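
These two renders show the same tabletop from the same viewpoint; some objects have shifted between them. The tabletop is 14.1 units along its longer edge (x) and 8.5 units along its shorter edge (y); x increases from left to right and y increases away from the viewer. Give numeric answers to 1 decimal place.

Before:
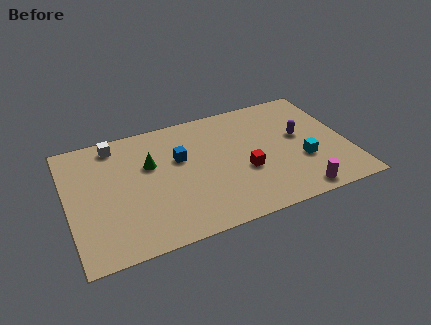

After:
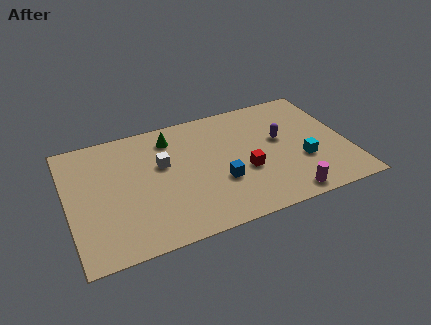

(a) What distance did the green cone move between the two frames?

1.9

The green cone was near (4.2, 5.4) before and (5.4, 6.9) after, so it travelled √(1.2² + 1.5²) ≈ 1.9 units.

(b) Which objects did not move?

the cyan cube and the red cube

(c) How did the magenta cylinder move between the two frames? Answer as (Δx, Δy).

(-0.6, 0.0)

The magenta cylinder started near (11.2, 0.9) and ended near (10.6, 0.9).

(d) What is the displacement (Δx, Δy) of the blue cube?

(1.8, -2.3)

The blue cube started near (5.7, 5.3) and ended near (7.5, 3.0).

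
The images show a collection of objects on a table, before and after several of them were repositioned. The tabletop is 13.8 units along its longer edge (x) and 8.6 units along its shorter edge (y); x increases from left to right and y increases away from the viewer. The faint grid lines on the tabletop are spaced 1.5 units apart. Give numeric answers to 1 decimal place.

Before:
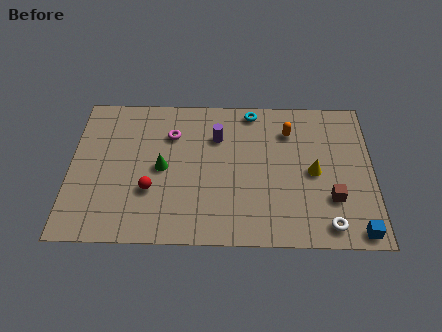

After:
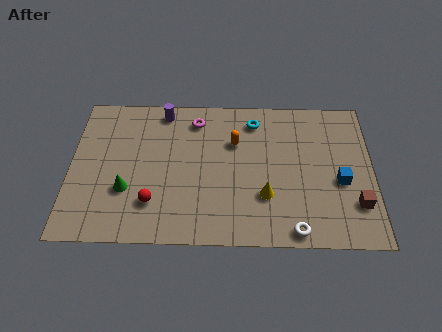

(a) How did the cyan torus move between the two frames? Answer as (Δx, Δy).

(0.1, -0.6)

The cyan torus started near (8.3, 7.7) and ended near (8.4, 7.1).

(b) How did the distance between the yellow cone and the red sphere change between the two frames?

-2.4

The distance was about 7.5 in the first image and 5.1 in the second, so they moved 2.4 units closer together.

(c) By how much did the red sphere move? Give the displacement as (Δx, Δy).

(0.1, -0.7)

From the two frames, the red sphere sits at roughly (3.7, 2.9) before and (3.8, 2.2) after.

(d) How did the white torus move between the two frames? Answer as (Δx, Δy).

(-1.5, -0.3)

The white torus started near (11.7, 1.1) and ended near (10.2, 0.8).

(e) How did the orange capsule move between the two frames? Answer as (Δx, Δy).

(-2.5, -0.7)

The orange capsule was at about (10.0, 6.5) and moved to about (7.5, 5.8).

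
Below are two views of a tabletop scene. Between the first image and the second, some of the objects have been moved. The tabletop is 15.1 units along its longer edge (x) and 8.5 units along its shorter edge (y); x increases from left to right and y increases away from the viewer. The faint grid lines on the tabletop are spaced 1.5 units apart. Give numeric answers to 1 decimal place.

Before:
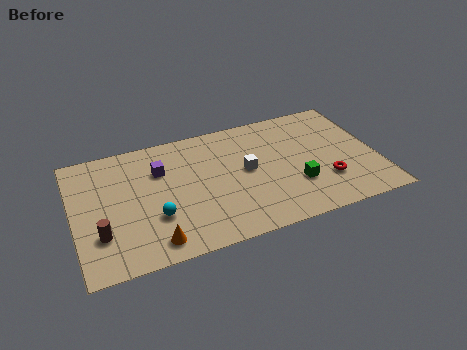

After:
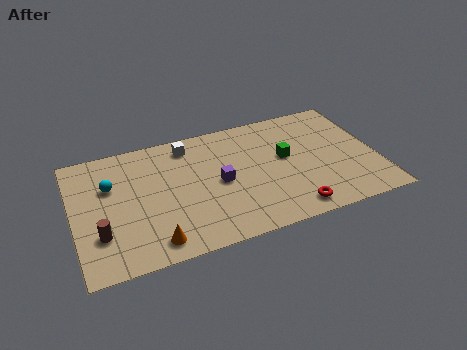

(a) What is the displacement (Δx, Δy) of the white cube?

(-2.7, 2.7)

From the two frames, the white cube sits at roughly (8.6, 4.5) before and (5.9, 7.2) after.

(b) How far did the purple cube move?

3.3

The purple cube moved from about (4.4, 5.9) to (7.2, 4.1), a distance of √(2.8² + 1.8²) ≈ 3.3.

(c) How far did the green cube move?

2.1

The green cube moved from about (10.9, 2.7) to (10.6, 4.8), a distance of √(0.3² + 2.1²) ≈ 2.1.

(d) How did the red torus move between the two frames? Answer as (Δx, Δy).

(-1.9, -1.4)

From the two frames, the red torus sits at roughly (12.4, 2.5) before and (10.5, 1.1) after.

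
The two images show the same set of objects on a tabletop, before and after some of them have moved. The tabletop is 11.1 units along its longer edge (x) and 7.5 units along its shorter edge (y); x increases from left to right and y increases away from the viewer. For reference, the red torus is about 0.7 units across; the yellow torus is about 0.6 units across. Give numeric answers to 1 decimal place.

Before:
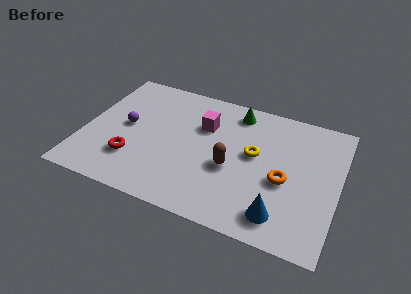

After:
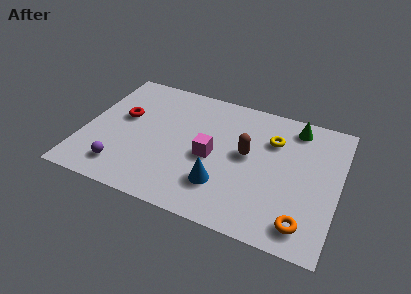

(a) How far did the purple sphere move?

2.5

The purple sphere moved from about (1.8, 3.9) to (1.9, 1.4), a distance of √(0.1² + 2.5²) ≈ 2.5.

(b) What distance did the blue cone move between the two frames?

2.7

The blue cone moved from about (8.8, 1.3) to (6.2, 2.0), a distance of √(2.6² + 0.7²) ≈ 2.7.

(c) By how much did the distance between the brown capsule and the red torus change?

+1.2

Before: roughly 4.3 units apart; after: 5.5. That's 1.2 units further apart.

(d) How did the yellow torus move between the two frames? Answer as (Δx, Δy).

(0.7, 1.1)

From the two frames, the yellow torus sits at roughly (7.4, 4.2) before and (8.1, 5.3) after.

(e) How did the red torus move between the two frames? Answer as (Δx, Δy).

(-0.7, 2.3)

From the two frames, the red torus sits at roughly (2.3, 2.1) before and (1.6, 4.4) after.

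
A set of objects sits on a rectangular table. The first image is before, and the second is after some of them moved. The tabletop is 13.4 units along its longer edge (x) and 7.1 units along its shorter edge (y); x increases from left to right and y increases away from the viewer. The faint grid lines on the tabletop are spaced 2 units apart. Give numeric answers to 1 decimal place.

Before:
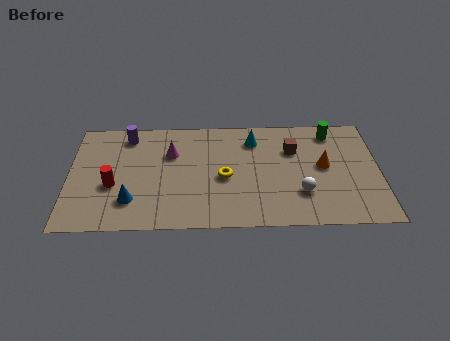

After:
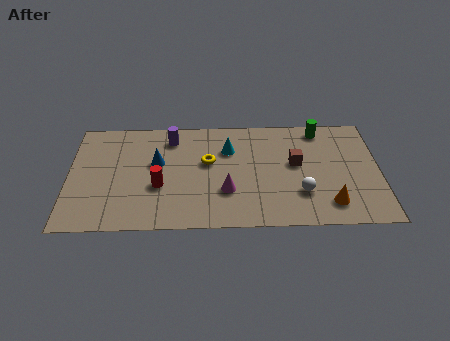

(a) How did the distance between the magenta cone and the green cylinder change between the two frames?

-1.4

Before: roughly 7.1 units apart; after: 5.7. That's 1.4 units closer together.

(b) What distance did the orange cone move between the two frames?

2.4

The orange cone was near (11.0, 3.8) before and (11.2, 1.4) after, so it travelled √(0.2² + 2.4²) ≈ 2.4 units.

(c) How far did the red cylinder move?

2.0

The red cylinder was near (1.9, 2.8) before and (3.9, 2.7) after, so it travelled √(2.0² + 0.1²) ≈ 2.0 units.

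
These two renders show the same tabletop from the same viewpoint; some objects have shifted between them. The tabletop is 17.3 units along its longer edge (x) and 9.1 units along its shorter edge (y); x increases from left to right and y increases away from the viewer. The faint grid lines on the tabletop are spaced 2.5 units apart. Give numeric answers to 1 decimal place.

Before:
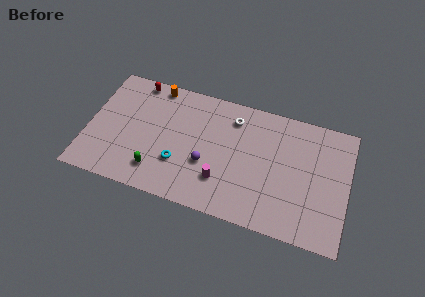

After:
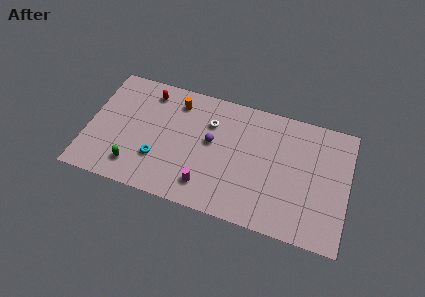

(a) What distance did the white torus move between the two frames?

1.7

From (9.5, 7.3) to (8.0, 6.5), the white torus covered √(1.5² + 0.8²) ≈ 1.7 units.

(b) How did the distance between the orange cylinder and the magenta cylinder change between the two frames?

-1.4

They were about 7.5 units apart before and 6.1 after — 1.4 units closer together.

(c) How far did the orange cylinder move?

1.7

From (4.2, 8.2) to (5.7, 7.4), the orange cylinder covered √(1.5² + 0.8²) ≈ 1.7 units.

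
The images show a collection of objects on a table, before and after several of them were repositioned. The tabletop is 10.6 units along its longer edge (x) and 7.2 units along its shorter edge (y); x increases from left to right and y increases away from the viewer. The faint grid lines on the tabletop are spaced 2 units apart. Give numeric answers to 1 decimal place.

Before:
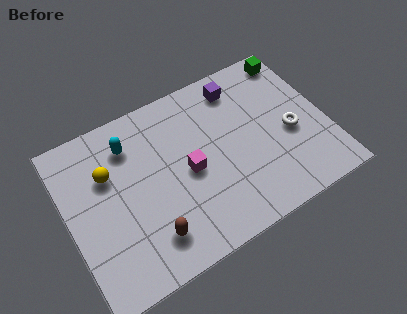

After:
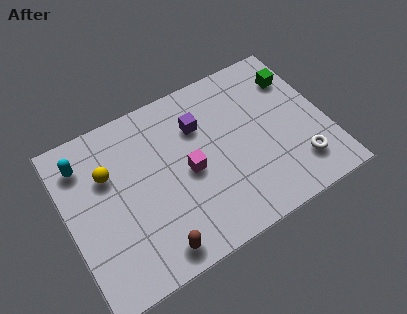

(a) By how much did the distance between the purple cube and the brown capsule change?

-1.4

The distance was about 6.3 in the first image and 4.9 in the second, so they moved 1.4 units closer together.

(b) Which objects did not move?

the magenta cube and the yellow sphere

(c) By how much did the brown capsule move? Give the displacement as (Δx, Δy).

(0.1, -0.6)

The brown capsule started near (3.0, 1.5) and ended near (3.1, 0.9).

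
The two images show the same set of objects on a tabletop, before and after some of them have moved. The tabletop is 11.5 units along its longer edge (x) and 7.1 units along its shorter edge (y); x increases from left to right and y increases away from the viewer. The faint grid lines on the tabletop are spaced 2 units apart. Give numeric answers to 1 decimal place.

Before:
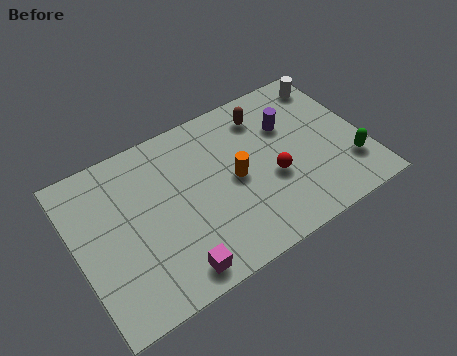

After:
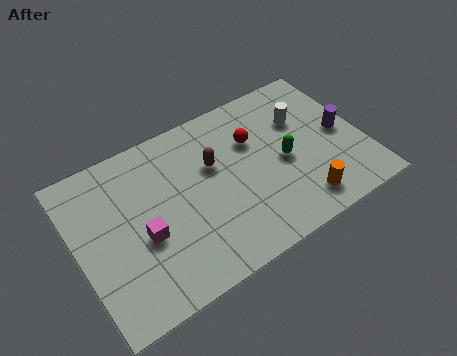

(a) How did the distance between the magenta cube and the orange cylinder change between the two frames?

+2.4

The distance was about 3.9 in the first image and 6.3 in the second, so they moved 2.4 units further apart.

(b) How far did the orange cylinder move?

3.3

The orange cylinder was near (6.3, 3.5) before and (8.6, 1.2) after, so it travelled √(2.3² + 2.3²) ≈ 3.3 units.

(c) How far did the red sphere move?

2.0

The red sphere was near (7.7, 2.8) before and (7.3, 4.8) after, so it travelled √(0.4² + 2.0²) ≈ 2.0 units.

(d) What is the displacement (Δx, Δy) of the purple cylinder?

(2.0, -1.3)

The purple cylinder started near (8.7, 4.8) and ended near (10.7, 3.5).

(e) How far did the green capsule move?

2.8

The green capsule was near (10.7, 1.9) before and (8.3, 3.3) after, so it travelled √(2.4² + 1.4²) ≈ 2.8 units.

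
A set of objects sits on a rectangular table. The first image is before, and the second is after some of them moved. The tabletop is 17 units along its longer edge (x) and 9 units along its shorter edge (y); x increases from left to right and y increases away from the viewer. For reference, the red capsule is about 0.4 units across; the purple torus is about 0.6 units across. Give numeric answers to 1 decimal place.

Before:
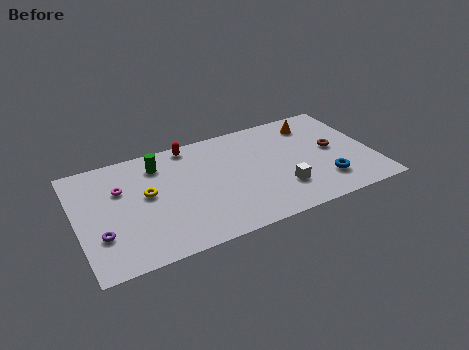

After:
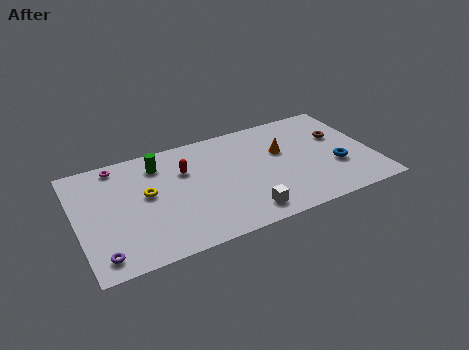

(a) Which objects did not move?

the yellow torus and the green cylinder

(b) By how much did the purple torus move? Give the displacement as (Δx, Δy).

(-0.1, -1.5)

The purple torus started near (1.2, 2.8) and ended near (1.1, 1.3).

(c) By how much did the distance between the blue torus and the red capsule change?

-0.3

Before: roughly 9.3 units apart; after: 9.0. That's 0.3 units closer together.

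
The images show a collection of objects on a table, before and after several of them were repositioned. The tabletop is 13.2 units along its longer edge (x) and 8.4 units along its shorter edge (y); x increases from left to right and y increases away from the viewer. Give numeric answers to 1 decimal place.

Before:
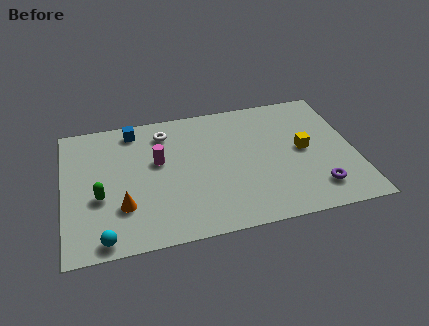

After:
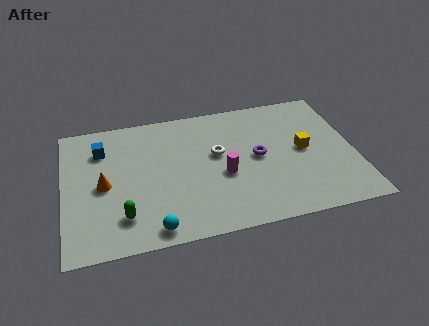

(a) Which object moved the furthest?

the purple torus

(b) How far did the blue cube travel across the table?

1.8

From (3.3, 7.3) to (1.8, 6.3), the blue cube covered √(1.5² + 1.0²) ≈ 1.8 units.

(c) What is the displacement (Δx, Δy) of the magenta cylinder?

(2.9, -1.5)

The magenta cylinder was at about (4.3, 5.0) and moved to about (7.2, 3.5).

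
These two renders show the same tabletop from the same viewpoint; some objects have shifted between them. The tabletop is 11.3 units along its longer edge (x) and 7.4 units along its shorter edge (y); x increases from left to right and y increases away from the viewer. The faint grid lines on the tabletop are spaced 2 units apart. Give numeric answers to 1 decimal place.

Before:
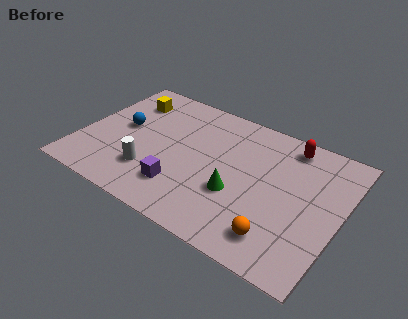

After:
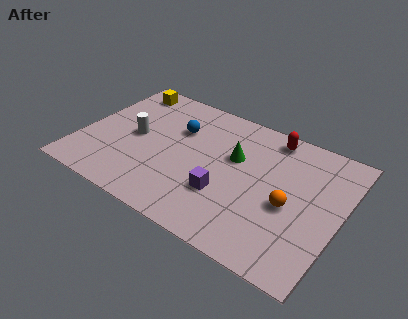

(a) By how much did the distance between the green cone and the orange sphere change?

+0.6

Before: roughly 2.4 units apart; after: 3.0. That's 0.6 units further apart.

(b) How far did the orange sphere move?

1.8

The orange sphere was near (9.0, 1.4) before and (9.2, 3.2) after, so it travelled √(0.2² + 1.8²) ≈ 1.8 units.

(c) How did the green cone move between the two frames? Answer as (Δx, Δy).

(-0.4, 1.9)

From the two frames, the green cone sits at roughly (7.0, 2.7) before and (6.6, 4.6) after.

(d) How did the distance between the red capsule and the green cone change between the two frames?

-1.8

The distance was about 4.1 in the first image and 2.3 in the second, so they moved 1.8 units closer together.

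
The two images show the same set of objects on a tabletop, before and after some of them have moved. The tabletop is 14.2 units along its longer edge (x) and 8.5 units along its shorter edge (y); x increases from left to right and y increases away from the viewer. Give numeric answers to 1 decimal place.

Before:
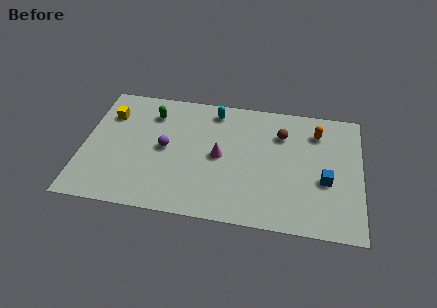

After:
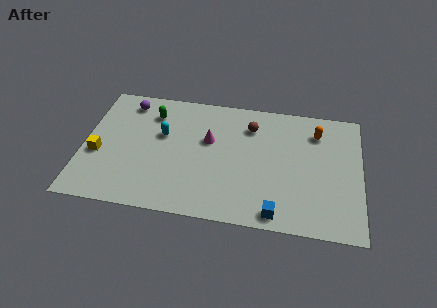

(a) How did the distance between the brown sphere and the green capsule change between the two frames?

-1.6

They were about 6.7 units apart before and 5.1 after — 1.6 units closer together.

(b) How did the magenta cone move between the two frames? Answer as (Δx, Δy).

(-0.6, 1.0)

From the two frames, the magenta cone sits at roughly (7.0, 4.2) before and (6.4, 5.2) after.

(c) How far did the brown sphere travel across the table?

1.6

The brown sphere was near (10.1, 6.2) before and (8.5, 6.5) after, so it travelled √(1.6² + 0.3²) ≈ 1.6 units.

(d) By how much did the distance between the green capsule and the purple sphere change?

-1.0

They were about 2.4 units apart before and 1.4 after — 1.0 units closer together.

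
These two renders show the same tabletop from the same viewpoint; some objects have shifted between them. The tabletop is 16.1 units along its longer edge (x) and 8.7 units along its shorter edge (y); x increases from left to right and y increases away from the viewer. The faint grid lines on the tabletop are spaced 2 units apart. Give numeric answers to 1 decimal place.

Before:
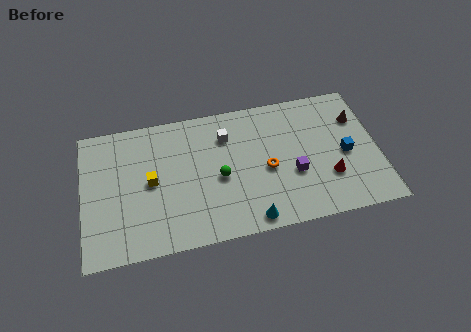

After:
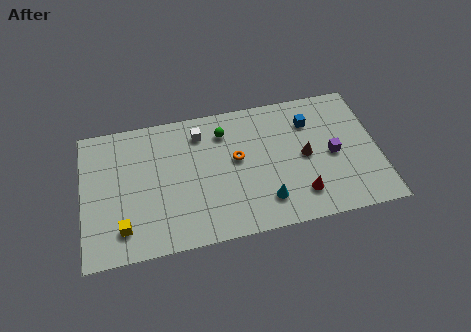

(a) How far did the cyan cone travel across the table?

1.3

From (8.9, 0.9) to (9.8, 1.9), the cyan cone covered √(0.9² + 1.0²) ≈ 1.3 units.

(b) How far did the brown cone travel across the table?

3.6

The brown cone moved from about (15.1, 6.2) to (12.1, 4.3), a distance of √(3.0² + 1.9²) ≈ 3.6.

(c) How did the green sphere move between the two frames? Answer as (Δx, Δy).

(0.4, 2.9)

The green sphere was at about (7.4, 3.9) and moved to about (7.8, 6.8).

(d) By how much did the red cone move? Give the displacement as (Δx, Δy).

(-1.6, -0.8)

The red cone was at about (13.3, 2.7) and moved to about (11.7, 1.9).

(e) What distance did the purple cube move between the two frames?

2.3

The purple cube was near (11.4, 3.3) before and (13.6, 4.1) after, so it travelled √(2.2² + 0.8²) ≈ 2.3 units.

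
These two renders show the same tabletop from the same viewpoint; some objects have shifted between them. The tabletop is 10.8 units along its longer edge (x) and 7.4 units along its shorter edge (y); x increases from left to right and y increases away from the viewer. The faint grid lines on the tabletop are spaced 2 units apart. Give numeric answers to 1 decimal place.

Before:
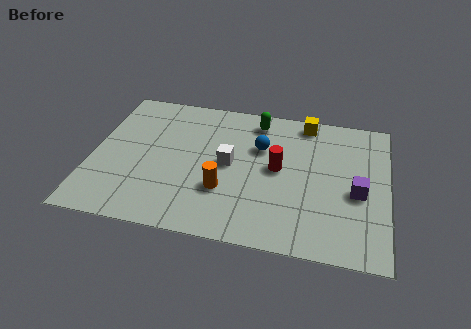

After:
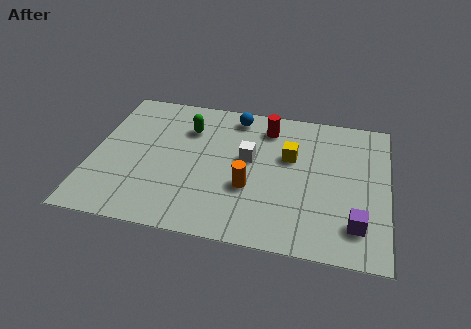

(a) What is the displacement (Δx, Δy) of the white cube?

(0.7, 0.4)

From the two frames, the white cube sits at roughly (5.0, 3.8) before and (5.7, 4.2) after.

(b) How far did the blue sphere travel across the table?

1.8

From (6.1, 4.9) to (5.1, 6.4), the blue sphere covered √(1.0² + 1.5²) ≈ 1.8 units.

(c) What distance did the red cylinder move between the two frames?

2.2

The red cylinder was near (6.8, 3.9) before and (6.3, 6.0) after, so it travelled √(0.5² + 2.1²) ≈ 2.2 units.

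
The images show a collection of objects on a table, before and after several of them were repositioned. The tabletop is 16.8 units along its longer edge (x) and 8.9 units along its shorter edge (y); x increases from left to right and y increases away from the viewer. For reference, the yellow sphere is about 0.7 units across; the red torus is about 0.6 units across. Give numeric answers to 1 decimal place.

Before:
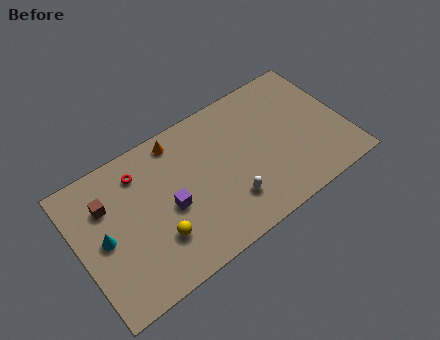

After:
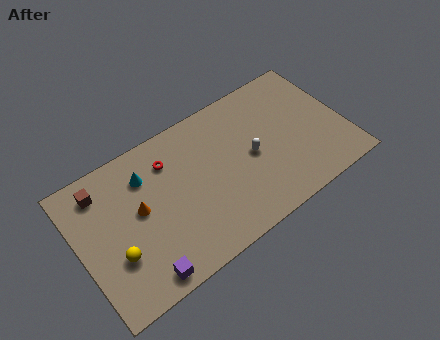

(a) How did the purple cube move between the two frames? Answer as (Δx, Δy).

(-2.3, -3.0)

The purple cube was at about (5.6, 4.0) and moved to about (3.3, 1.0).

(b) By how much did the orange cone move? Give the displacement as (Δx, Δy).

(-2.9, -2.9)

From the two frames, the orange cone sits at roughly (6.7, 7.8) before and (3.8, 4.9) after.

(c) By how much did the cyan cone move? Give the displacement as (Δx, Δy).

(3.0, 2.3)

The cyan cone started near (1.5, 4.4) and ended near (4.5, 6.7).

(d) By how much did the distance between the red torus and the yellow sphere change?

+1.0

Before: roughly 4.5 units apart; after: 5.5. That's 1.0 units further apart.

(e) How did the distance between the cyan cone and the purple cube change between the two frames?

+1.7

They were about 4.1 units apart before and 5.8 after — 1.7 units further apart.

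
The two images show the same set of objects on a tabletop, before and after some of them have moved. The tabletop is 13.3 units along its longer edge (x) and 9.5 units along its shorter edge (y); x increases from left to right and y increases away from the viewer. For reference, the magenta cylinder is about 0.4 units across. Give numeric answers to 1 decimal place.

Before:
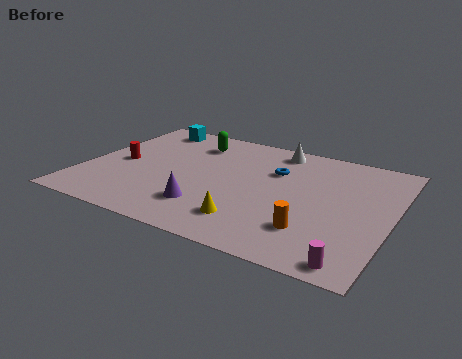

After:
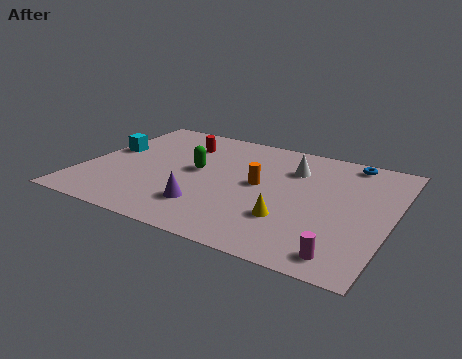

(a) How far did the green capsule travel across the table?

2.5

From (4.3, 7.5) to (4.8, 5.1), the green capsule covered √(0.5² + 2.4²) ≈ 2.5 units.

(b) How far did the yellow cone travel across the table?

1.8

The yellow cone was near (7.6, 2.0) before and (9.2, 2.8) after, so it travelled √(1.6² + 0.8²) ≈ 1.8 units.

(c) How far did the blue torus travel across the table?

3.7

The blue torus moved from about (8.1, 6.4) to (11.1, 8.5), a distance of √(3.0² + 2.1²) ≈ 3.7.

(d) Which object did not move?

the purple cone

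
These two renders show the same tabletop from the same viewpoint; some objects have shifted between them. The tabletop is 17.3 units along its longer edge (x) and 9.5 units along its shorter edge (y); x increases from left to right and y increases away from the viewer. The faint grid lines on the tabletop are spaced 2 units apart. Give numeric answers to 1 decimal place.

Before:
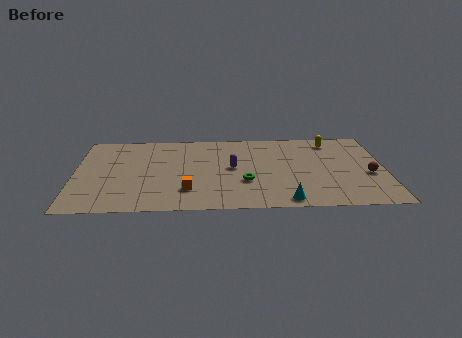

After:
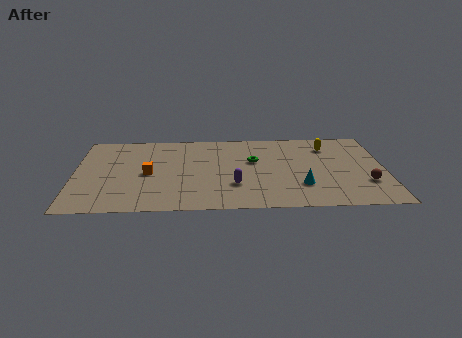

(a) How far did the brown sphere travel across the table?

1.0

The brown sphere moved from about (16.4, 3.9) to (16.2, 2.9), a distance of √(0.2² + 1.0²) ≈ 1.0.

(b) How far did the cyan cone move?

1.9

The cyan cone was near (11.7, 1.0) before and (12.6, 2.7) after, so it travelled √(0.9² + 1.7²) ≈ 1.9 units.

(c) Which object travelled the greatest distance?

the orange cube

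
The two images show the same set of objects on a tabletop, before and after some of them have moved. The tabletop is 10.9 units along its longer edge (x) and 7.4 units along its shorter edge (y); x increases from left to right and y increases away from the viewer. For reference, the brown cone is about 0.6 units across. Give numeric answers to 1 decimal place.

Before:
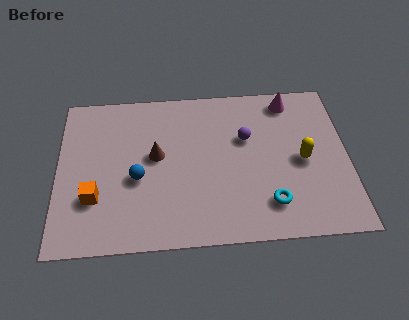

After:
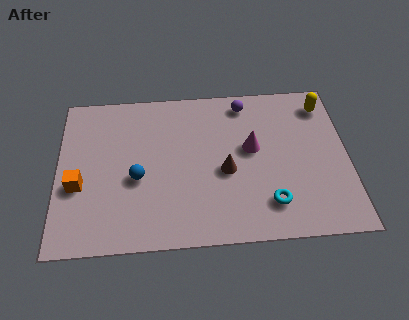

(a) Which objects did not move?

the cyan torus and the blue sphere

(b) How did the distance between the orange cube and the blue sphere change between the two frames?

+0.4

The distance was about 1.8 in the first image and 2.2 in the second, so they moved 0.4 units further apart.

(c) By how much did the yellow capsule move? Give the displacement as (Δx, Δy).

(0.9, 2.6)

The yellow capsule was at about (9.2, 3.5) and moved to about (10.1, 6.1).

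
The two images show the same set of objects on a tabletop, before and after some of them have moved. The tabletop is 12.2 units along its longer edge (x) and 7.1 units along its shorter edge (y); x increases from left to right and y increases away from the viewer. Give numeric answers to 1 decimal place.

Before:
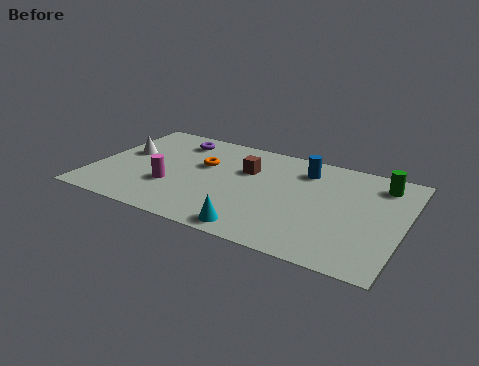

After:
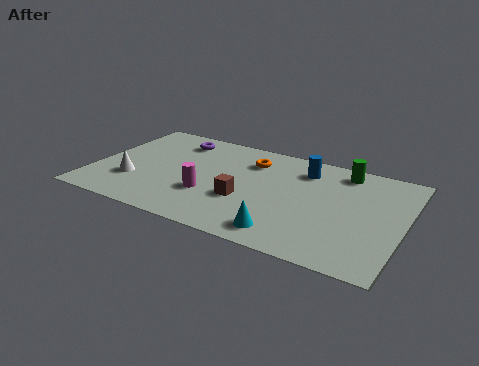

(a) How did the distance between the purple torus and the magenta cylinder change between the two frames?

+0.4

The distance was about 3.4 in the first image and 3.8 in the second, so they moved 0.4 units further apart.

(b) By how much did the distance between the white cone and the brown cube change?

-0.4

Before: roughly 4.8 units apart; after: 4.4. That's 0.4 units closer together.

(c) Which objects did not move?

the purple torus and the blue cylinder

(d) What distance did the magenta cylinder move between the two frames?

1.5

The magenta cylinder moved from about (3.2, 2.4) to (4.7, 2.4), a distance of √(1.5² + 0.0²) ≈ 1.5.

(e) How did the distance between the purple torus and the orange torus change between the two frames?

+1.2

Before: roughly 1.9 units apart; after: 3.1. That's 1.2 units further apart.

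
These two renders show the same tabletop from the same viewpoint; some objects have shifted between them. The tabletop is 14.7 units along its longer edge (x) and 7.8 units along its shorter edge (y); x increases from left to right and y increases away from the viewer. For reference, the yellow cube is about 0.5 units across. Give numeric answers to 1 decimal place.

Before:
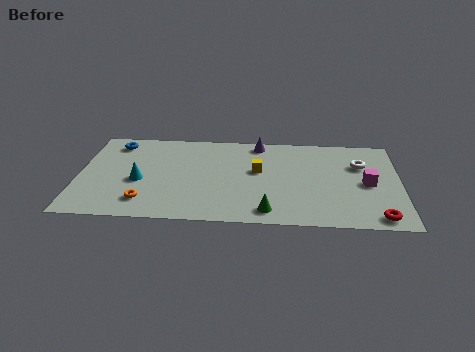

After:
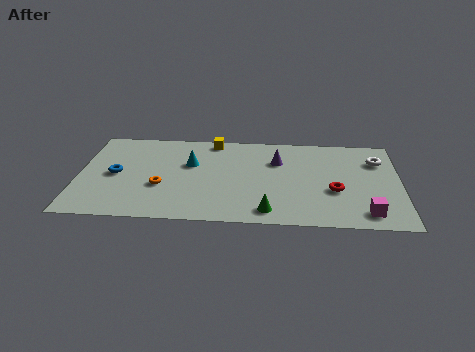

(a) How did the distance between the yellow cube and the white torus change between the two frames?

+2.9

The distance was about 4.8 in the first image and 7.7 in the second, so they moved 2.9 units further apart.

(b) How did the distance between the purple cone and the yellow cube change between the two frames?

+1.0

They were about 2.4 units apart before and 3.4 after — 1.0 units further apart.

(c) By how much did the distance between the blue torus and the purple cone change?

+1.0

Before: roughly 6.6 units apart; after: 7.6. That's 1.0 units further apart.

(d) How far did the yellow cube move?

3.3

The yellow cube was near (8.2, 4.5) before and (6.1, 7.0) after, so it travelled √(2.1² + 2.5²) ≈ 3.3 units.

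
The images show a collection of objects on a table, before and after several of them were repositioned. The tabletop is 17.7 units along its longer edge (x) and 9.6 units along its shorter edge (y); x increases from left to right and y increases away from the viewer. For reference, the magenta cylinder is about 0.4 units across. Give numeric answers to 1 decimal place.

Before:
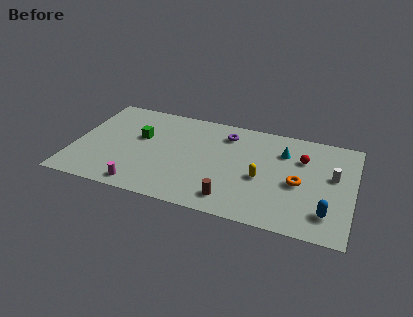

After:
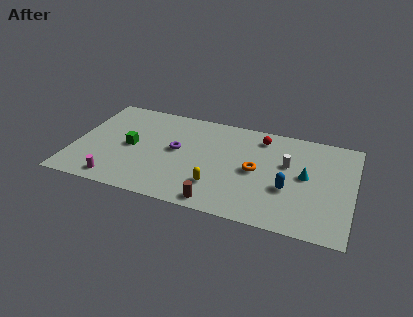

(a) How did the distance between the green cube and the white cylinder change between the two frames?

-2.3

They were about 12.3 units apart before and 10.0 after — 2.3 units closer together.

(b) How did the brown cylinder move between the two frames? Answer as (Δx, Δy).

(-0.8, -0.6)

The brown cylinder started near (10.3, 1.6) and ended near (9.5, 1.0).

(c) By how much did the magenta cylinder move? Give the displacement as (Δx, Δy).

(-1.6, 0.1)

The magenta cylinder was at about (4.6, 1.1) and moved to about (3.0, 1.2).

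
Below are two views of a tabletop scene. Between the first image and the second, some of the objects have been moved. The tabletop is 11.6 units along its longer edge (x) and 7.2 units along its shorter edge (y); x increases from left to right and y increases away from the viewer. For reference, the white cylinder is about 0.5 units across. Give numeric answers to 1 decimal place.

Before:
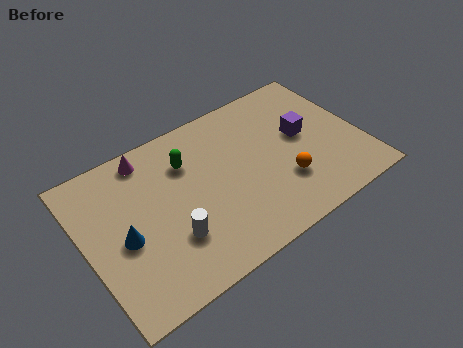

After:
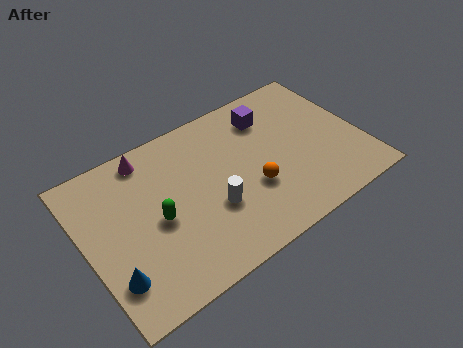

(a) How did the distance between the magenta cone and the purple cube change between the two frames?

-1.6

Before: roughly 6.7 units apart; after: 5.1. That's 1.6 units closer together.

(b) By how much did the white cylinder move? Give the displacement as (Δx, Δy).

(1.8, 0.4)

The white cylinder started near (3.3, 2.2) and ended near (5.1, 2.6).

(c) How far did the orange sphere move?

1.4

From (8.1, 2.2) to (6.8, 2.6), the orange sphere covered √(1.3² + 0.4²) ≈ 1.4 units.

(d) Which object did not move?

the magenta cone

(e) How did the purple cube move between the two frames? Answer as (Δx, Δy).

(-1.2, 1.6)

From the two frames, the purple cube sits at roughly (9.3, 4.0) before and (8.1, 5.6) after.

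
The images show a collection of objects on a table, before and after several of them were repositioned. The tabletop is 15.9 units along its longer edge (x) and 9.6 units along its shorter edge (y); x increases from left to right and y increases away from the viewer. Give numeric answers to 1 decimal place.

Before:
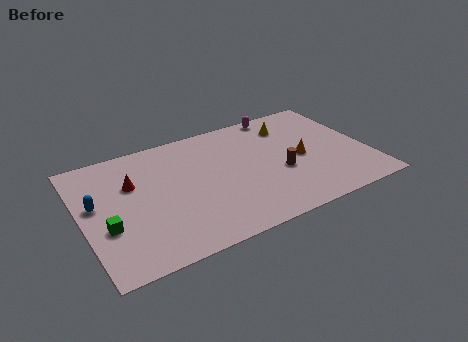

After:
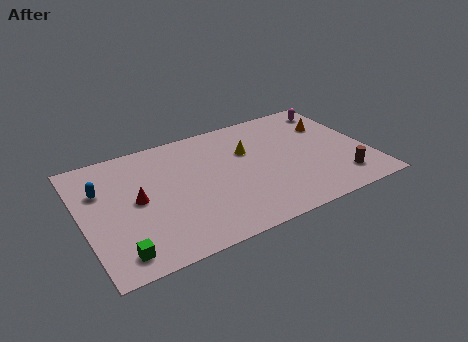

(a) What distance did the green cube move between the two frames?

2.1

The green cube was near (1.2, 3.5) before and (1.6, 1.4) after, so it travelled √(0.4² + 2.1²) ≈ 2.1 units.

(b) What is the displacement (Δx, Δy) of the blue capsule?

(0.4, 1.0)

From the two frames, the blue capsule sits at roughly (0.8, 5.5) before and (1.2, 6.5) after.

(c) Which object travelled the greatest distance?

the brown cylinder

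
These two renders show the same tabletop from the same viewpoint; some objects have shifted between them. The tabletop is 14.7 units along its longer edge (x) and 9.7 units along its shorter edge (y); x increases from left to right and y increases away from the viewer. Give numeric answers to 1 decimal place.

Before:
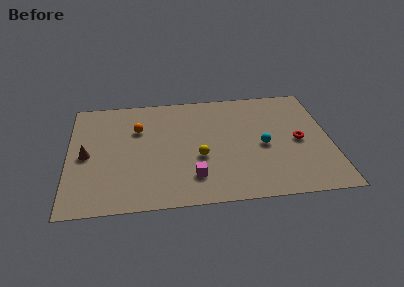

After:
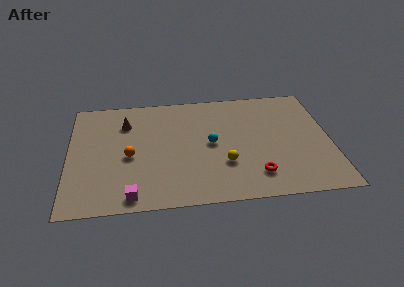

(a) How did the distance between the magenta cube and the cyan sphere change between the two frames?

+1.4

Before: roughly 4.6 units apart; after: 6.0. That's 1.4 units further apart.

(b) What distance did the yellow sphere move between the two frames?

1.6

The yellow sphere was near (7.3, 3.8) before and (8.7, 3.1) after, so it travelled √(1.4² + 0.7²) ≈ 1.6 units.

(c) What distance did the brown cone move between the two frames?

3.4

From (1.0, 4.6) to (3.2, 7.2), the brown cone covered √(2.2² + 2.6²) ≈ 3.4 units.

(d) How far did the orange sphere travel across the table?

2.4

From (3.9, 6.6) to (3.4, 4.3), the orange sphere covered √(0.5² + 2.3²) ≈ 2.4 units.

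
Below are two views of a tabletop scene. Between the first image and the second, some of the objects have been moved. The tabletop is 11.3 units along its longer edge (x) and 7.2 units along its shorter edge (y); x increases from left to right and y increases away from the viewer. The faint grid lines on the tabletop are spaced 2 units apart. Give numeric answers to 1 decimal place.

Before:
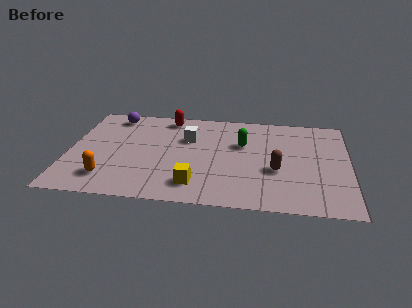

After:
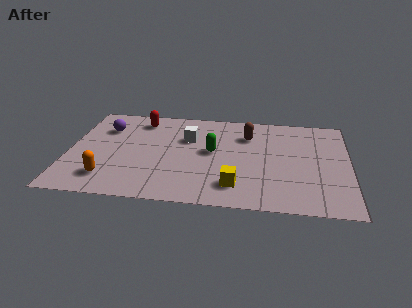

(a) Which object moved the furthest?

the brown capsule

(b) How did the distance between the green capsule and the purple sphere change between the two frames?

-0.9

They were about 5.5 units apart before and 4.6 after — 0.9 units closer together.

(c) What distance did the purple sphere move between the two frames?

1.0

From (1.7, 6.2) to (1.4, 5.2), the purple sphere covered √(0.3² + 1.0²) ≈ 1.0 units.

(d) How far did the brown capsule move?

2.8

The brown capsule moved from about (8.4, 2.8) to (7.2, 5.3), a distance of √(1.2² + 2.5²) ≈ 2.8.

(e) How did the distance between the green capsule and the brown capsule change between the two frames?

-0.3

The distance was about 2.3 in the first image and 2.0 in the second, so they moved 0.3 units closer together.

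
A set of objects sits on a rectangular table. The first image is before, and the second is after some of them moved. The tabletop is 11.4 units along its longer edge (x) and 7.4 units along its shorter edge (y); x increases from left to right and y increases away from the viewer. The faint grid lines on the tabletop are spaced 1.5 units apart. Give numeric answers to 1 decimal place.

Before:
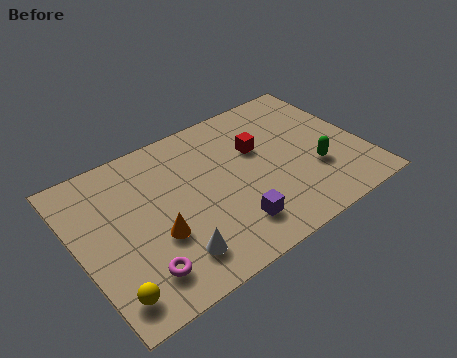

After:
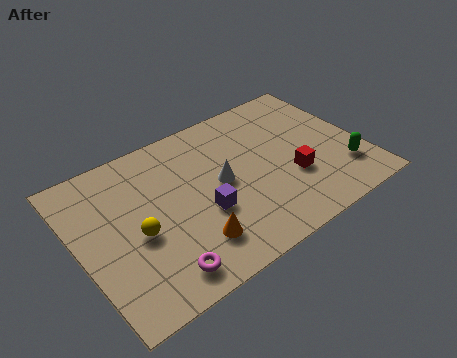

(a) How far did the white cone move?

3.3

The white cone was near (3.3, 1.5) before and (5.7, 3.8) after, so it travelled √(2.4² + 2.3²) ≈ 3.3 units.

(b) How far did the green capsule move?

1.3

The green capsule was near (9.3, 2.5) before and (10.4, 1.9) after, so it travelled √(1.1² + 0.6²) ≈ 1.3 units.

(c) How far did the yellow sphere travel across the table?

2.4

The yellow sphere was near (0.8, 1.2) before and (2.2, 3.2) after, so it travelled √(1.4² + 2.0²) ≈ 2.4 units.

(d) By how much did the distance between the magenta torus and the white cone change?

+2.7

The distance was about 1.3 in the first image and 4.0 in the second, so they moved 2.7 units further apart.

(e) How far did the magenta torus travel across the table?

0.8

The magenta torus moved from about (2.0, 1.5) to (2.7, 1.1), a distance of √(0.7² + 0.4²) ≈ 0.8.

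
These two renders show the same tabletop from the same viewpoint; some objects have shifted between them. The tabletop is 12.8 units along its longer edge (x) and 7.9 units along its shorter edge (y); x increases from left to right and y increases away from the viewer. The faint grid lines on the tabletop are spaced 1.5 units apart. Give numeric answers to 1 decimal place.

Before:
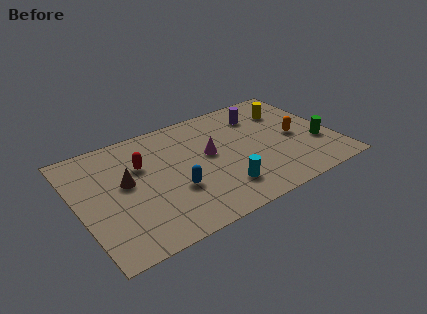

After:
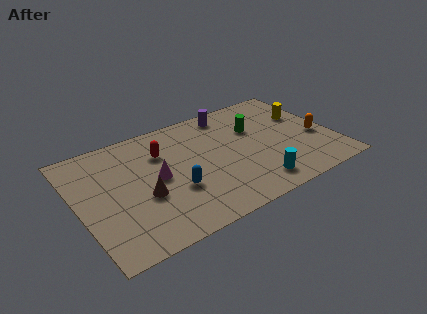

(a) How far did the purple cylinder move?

1.6

The purple cylinder moved from about (9.5, 6.1) to (8.1, 6.9), a distance of √(1.4² + 0.8²) ≈ 1.6.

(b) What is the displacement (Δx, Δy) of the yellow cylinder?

(0.8, -0.7)

The yellow cylinder started near (10.9, 5.8) and ended near (11.7, 5.1).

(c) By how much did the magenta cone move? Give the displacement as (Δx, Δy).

(-2.7, -0.4)

The magenta cone was at about (6.6, 4.4) and moved to about (3.9, 4.0).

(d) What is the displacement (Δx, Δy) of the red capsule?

(1.1, 0.4)

The red capsule started near (3.3, 5.2) and ended near (4.4, 5.6).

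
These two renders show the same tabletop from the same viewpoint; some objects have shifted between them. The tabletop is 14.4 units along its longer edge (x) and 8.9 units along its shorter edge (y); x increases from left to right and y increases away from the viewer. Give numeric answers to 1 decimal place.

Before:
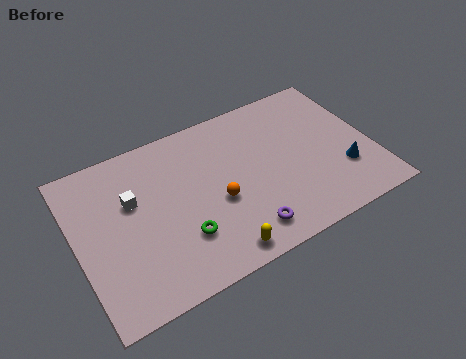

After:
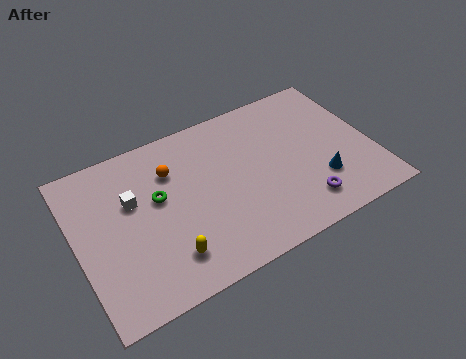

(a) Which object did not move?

the white cube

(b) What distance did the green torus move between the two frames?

2.7

The green torus moved from about (4.8, 2.6) to (4.0, 5.2), a distance of √(0.8² + 2.6²) ≈ 2.7.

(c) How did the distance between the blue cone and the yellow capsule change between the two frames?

+0.9

They were about 6.7 units apart before and 7.6 after — 0.9 units further apart.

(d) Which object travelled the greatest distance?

the orange sphere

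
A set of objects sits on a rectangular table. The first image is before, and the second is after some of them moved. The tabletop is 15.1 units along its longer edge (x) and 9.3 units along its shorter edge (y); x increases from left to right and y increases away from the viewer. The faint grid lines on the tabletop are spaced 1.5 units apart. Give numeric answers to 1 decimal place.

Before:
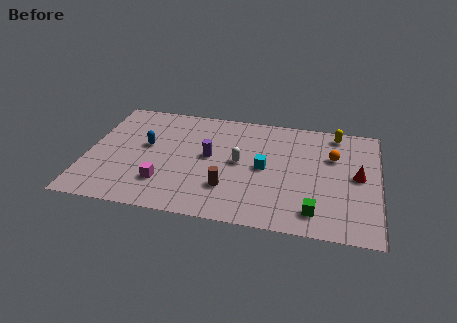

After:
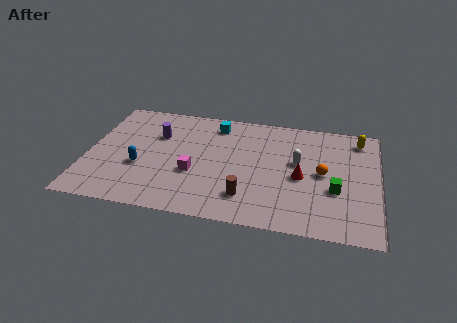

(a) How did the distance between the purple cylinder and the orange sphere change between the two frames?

+2.3

The distance was about 6.5 in the first image and 8.8 in the second, so they moved 2.3 units further apart.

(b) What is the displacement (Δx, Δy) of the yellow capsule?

(1.2, -0.3)

The yellow capsule was at about (12.8, 8.2) and moved to about (14.0, 7.9).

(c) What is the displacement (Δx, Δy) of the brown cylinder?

(1.0, -0.5)

From the two frames, the brown cylinder sits at roughly (7.4, 2.6) before and (8.4, 2.1) after.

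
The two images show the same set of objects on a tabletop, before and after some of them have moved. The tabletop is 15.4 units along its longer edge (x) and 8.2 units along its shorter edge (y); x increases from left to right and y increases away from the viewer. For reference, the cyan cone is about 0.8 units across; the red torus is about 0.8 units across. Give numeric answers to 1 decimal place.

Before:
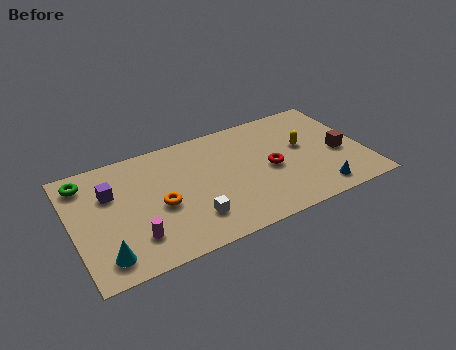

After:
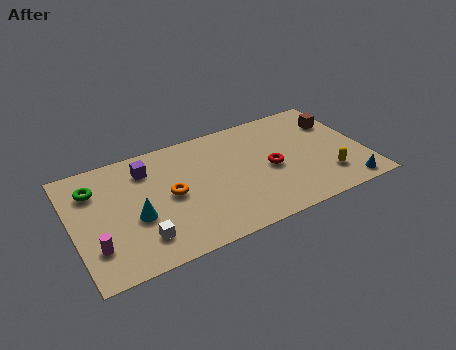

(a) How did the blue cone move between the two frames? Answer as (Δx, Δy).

(1.5, -0.3)

From the two frames, the blue cone sits at roughly (12.6, 1.2) before and (14.1, 0.9) after.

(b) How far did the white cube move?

2.7

From (6.0, 2.0) to (3.3, 1.8), the white cube covered √(2.7² + 0.2²) ≈ 2.7 units.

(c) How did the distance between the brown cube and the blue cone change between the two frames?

+2.3

The distance was about 2.7 in the first image and 5.0 in the second, so they moved 2.3 units further apart.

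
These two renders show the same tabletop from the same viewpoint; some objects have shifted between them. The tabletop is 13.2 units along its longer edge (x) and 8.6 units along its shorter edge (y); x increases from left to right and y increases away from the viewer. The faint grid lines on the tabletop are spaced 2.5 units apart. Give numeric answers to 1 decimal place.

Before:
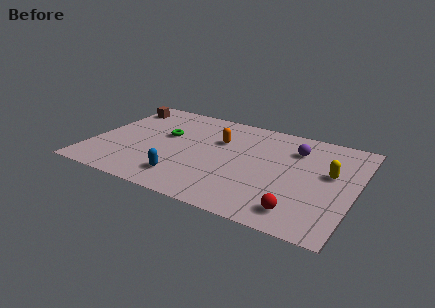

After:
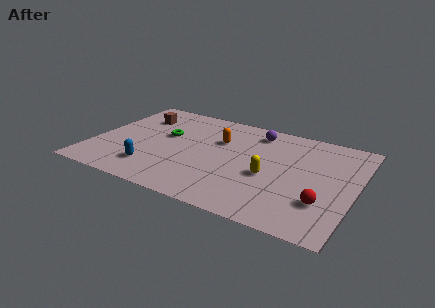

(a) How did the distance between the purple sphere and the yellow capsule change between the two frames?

+1.4

Before: roughly 2.4 units apart; after: 3.8. That's 1.4 units further apart.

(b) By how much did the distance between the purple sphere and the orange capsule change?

-1.6

They were about 3.9 units apart before and 2.3 after — 1.6 units closer together.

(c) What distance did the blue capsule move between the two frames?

1.7

The blue capsule was near (5.0, 1.7) before and (3.3, 1.9) after, so it travelled √(1.7² + 0.2²) ≈ 1.7 units.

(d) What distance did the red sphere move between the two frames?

1.5

The red sphere was near (10.8, 1.4) before and (11.8, 2.5) after, so it travelled √(1.0² + 1.1²) ≈ 1.5 units.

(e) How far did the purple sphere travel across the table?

2.2

The purple sphere was near (10.0, 6.4) before and (7.9, 7.2) after, so it travelled √(2.1² + 0.8²) ≈ 2.2 units.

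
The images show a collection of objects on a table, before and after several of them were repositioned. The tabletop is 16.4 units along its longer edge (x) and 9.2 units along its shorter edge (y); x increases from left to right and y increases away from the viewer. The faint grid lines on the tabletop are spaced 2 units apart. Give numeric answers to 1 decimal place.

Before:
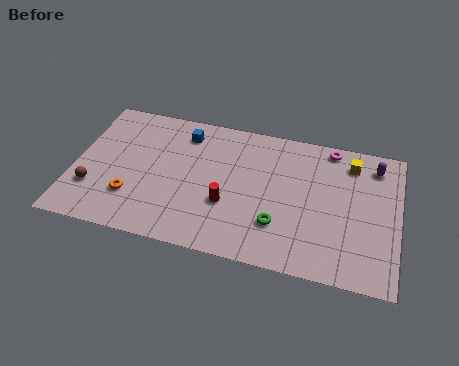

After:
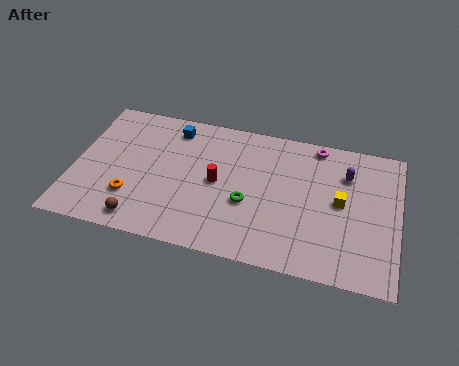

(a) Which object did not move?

the orange torus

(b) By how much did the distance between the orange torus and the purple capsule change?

-1.6

They were about 13.0 units apart before and 11.4 after — 1.6 units closer together.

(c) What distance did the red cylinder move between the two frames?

1.4

The red cylinder was near (7.9, 3.3) before and (7.3, 4.6) after, so it travelled √(0.6² + 1.3²) ≈ 1.4 units.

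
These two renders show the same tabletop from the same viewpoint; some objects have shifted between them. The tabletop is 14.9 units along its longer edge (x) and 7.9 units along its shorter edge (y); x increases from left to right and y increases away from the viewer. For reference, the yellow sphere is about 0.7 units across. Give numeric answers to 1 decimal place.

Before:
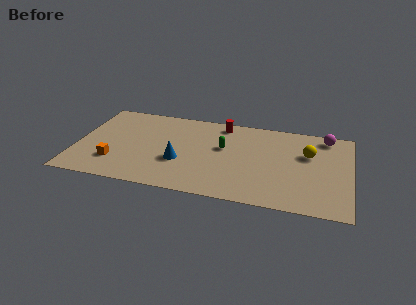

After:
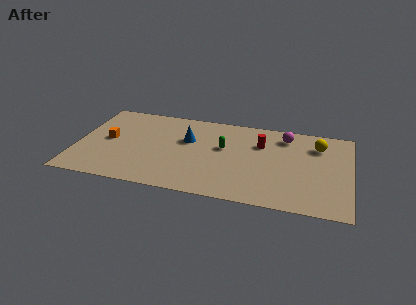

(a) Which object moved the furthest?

the red cylinder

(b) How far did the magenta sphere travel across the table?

2.2

The magenta sphere was near (13.5, 6.9) before and (11.3, 6.5) after, so it travelled √(2.2² + 0.4²) ≈ 2.2 units.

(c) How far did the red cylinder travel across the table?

2.6

From (7.8, 6.9) to (10.0, 5.5), the red cylinder covered √(2.2² + 1.4²) ≈ 2.6 units.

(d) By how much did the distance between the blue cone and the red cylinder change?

-0.5

Before: roughly 4.5 units apart; after: 4.0. That's 0.5 units closer together.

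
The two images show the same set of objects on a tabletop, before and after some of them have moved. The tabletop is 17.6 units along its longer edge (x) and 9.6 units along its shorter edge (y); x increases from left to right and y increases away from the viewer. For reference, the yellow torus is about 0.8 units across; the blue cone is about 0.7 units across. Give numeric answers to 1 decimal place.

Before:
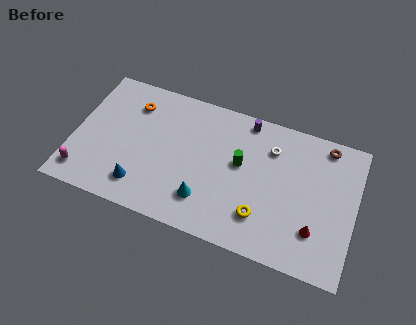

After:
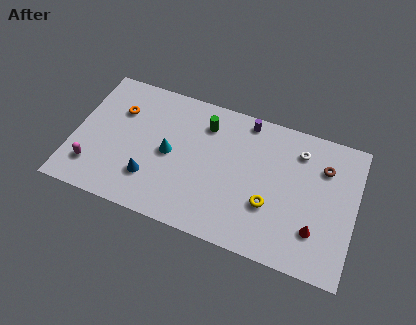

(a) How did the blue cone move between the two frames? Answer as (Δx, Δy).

(0.5, 0.7)

From the two frames, the blue cone sits at roughly (4.5, 1.9) before and (5.0, 2.6) after.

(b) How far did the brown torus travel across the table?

1.5

From (15.5, 8.5) to (15.5, 7.0), the brown torus covered √(0.0² + 1.5²) ≈ 1.5 units.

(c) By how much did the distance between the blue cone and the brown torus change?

-1.4

They were about 12.8 units apart before and 11.4 after — 1.4 units closer together.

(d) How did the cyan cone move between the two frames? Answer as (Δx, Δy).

(-2.5, 2.4)

The cyan cone was at about (8.5, 2.3) and moved to about (6.0, 4.7).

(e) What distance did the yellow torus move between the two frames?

1.0

From (12.0, 2.4) to (12.4, 3.3), the yellow torus covered √(0.4² + 0.9²) ≈ 1.0 units.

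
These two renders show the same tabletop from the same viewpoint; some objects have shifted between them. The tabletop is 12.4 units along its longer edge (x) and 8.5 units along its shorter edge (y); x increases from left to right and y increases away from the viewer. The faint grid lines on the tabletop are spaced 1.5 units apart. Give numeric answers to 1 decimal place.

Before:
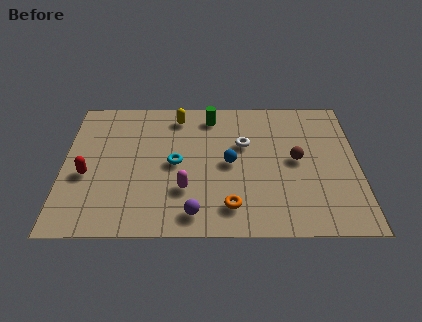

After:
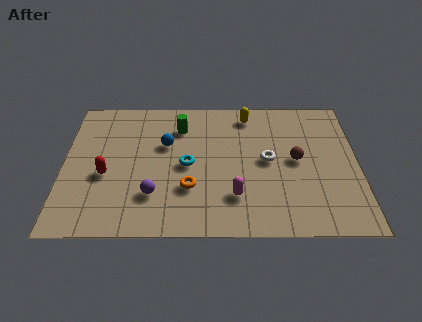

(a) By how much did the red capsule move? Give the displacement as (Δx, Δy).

(0.8, 0.0)

The red capsule was at about (1.0, 3.5) and moved to about (1.8, 3.5).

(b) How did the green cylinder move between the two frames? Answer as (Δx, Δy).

(-1.3, -0.7)

From the two frames, the green cylinder sits at roughly (6.2, 7.2) before and (4.9, 6.5) after.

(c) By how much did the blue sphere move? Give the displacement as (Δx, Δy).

(-2.7, 1.2)

The blue sphere started near (7.0, 4.2) and ended near (4.3, 5.4).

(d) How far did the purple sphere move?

2.0

From (5.5, 1.2) to (3.8, 2.3), the purple sphere covered √(1.7² + 1.1²) ≈ 2.0 units.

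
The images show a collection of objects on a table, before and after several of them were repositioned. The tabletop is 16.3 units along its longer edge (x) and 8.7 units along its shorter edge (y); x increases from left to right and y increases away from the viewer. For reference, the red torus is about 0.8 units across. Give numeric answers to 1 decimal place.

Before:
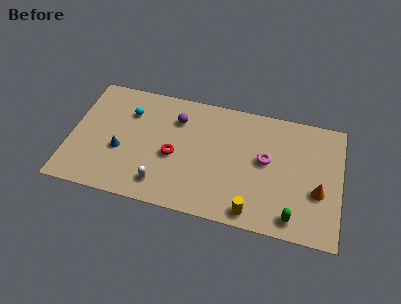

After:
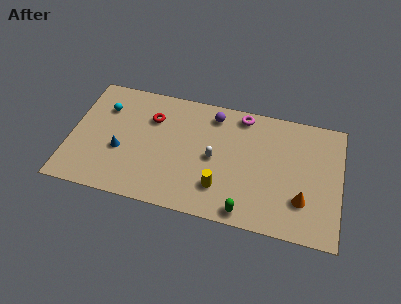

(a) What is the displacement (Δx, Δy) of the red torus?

(-1.5, 2.4)

From the two frames, the red torus sits at roughly (6.3, 3.8) before and (4.8, 6.2) after.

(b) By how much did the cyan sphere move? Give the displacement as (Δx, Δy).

(-1.5, 0.0)

The cyan sphere started near (3.4, 6.3) and ended near (1.9, 6.3).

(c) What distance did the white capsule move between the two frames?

4.0

From (5.7, 1.6) to (8.7, 4.2), the white capsule covered √(3.0² + 2.6²) ≈ 4.0 units.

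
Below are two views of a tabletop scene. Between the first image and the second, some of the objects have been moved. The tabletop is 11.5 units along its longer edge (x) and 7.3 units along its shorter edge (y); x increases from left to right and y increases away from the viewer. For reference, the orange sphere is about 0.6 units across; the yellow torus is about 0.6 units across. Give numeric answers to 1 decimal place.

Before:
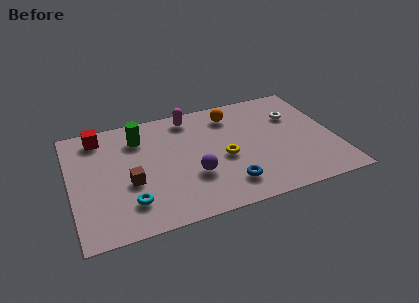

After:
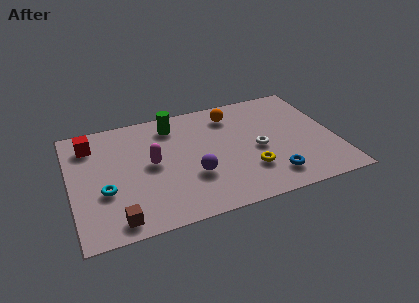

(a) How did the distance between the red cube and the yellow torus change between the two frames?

+1.6

They were about 6.0 units apart before and 7.6 after — 1.6 units further apart.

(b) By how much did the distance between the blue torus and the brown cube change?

+2.4

Before: roughly 4.3 units apart; after: 6.7. That's 2.4 units further apart.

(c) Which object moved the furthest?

the magenta capsule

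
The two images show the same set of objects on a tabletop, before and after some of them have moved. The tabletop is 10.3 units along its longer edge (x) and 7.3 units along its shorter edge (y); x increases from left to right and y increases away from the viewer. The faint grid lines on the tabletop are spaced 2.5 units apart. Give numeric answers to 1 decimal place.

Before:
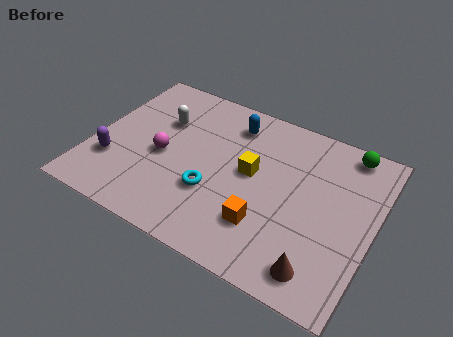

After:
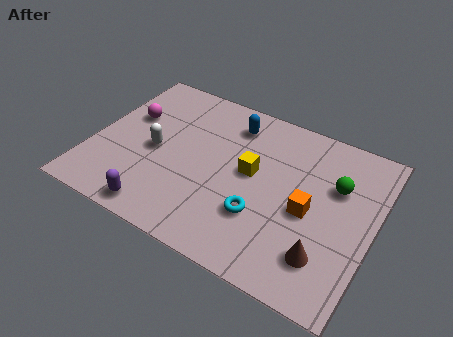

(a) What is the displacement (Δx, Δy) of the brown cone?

(0.1, 0.6)

The brown cone started near (8.7, 1.1) and ended near (8.8, 1.7).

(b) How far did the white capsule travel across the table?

1.5

From (2.3, 4.9) to (2.3, 3.4), the white capsule covered √(0.0² + 1.5²) ≈ 1.5 units.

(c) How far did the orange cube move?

1.9

The orange cube moved from about (6.6, 2.0) to (8.0, 3.3), a distance of √(1.4² + 1.3²) ≈ 1.9.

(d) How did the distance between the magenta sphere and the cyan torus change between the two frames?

+3.6

The distance was about 2.2 in the first image and 5.8 in the second, so they moved 3.6 units further apart.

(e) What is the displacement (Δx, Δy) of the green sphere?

(-0.2, -1.7)

From the two frames, the green sphere sits at roughly (9.0, 6.5) before and (8.8, 4.8) after.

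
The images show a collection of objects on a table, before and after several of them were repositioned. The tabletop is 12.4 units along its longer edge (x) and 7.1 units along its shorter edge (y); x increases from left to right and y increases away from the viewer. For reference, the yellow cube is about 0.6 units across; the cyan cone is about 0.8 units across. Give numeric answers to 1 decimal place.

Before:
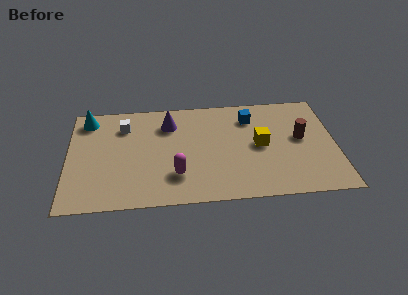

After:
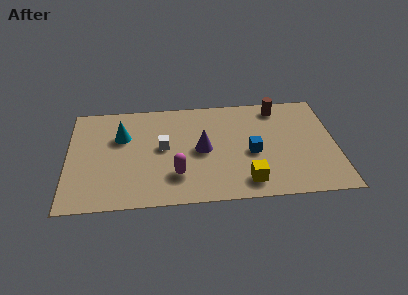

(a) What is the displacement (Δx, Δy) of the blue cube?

(0.0, -2.4)

The blue cube was at about (8.5, 5.5) and moved to about (8.5, 3.1).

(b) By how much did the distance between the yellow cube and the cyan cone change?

-1.7

They were about 8.4 units apart before and 6.7 after — 1.7 units closer together.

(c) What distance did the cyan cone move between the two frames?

2.1

The cyan cone was near (0.9, 6.0) before and (2.5, 4.7) after, so it travelled √(1.6² + 1.3²) ≈ 2.1 units.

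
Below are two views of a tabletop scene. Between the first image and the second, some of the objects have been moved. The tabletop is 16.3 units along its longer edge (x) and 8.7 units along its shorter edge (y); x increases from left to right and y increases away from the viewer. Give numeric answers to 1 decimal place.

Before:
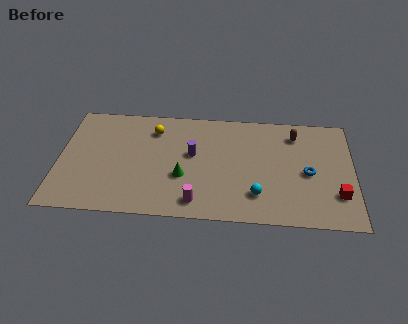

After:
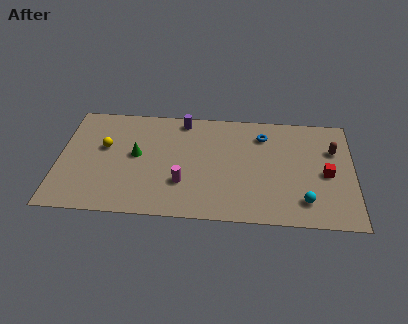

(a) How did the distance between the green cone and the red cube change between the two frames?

+2.0

They were about 8.5 units apart before and 10.5 after — 2.0 units further apart.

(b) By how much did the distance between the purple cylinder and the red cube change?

+0.4

They were about 8.4 units apart before and 8.8 after — 0.4 units further apart.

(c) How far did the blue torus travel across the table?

3.8

The blue torus was near (13.8, 4.0) before and (11.3, 6.8) after, so it travelled √(2.5² + 2.8²) ≈ 3.8 units.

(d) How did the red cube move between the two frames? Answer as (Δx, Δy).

(-0.6, 1.6)

The red cube was at about (15.4, 2.4) and moved to about (14.8, 4.0).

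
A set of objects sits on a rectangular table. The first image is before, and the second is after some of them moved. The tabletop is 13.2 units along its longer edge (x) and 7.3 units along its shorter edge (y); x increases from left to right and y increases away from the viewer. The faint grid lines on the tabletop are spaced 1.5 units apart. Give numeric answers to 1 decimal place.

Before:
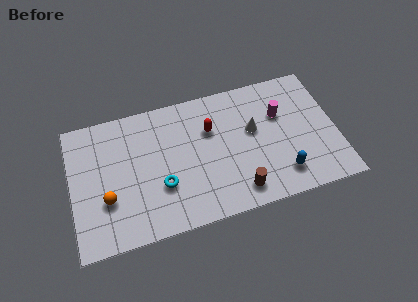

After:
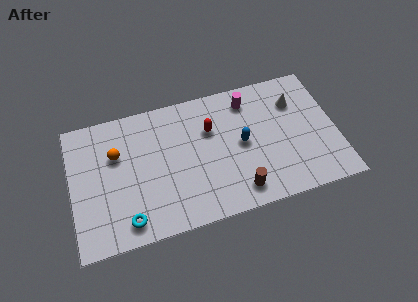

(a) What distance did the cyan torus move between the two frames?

2.3

The cyan torus was near (4.4, 2.5) before and (2.6, 1.1) after, so it travelled √(1.8² + 1.4²) ≈ 2.3 units.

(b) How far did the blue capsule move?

2.8

The blue capsule was near (10.3, 1.5) before and (8.5, 3.7) after, so it travelled √(1.8² + 2.2²) ≈ 2.8 units.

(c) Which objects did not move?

the red capsule and the brown cylinder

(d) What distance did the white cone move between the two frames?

2.4

The white cone moved from about (9.1, 4.3) to (11.3, 5.3), a distance of √(2.2² + 1.0²) ≈ 2.4.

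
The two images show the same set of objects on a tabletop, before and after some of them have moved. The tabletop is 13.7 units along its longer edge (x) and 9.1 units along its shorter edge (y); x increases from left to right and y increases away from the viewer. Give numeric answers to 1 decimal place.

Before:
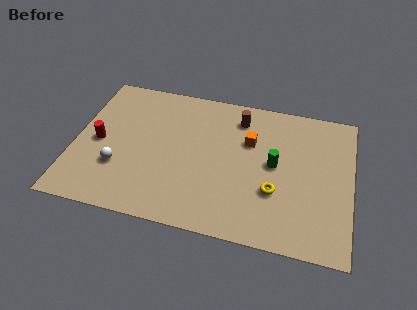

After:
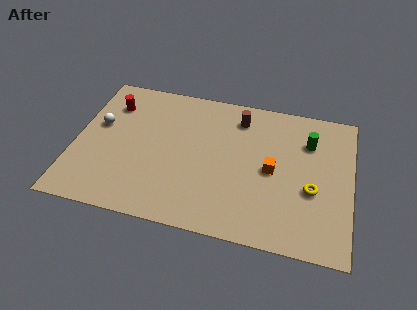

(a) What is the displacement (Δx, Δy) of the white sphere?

(-1.2, 2.5)

The white sphere started near (2.3, 2.9) and ended near (1.1, 5.4).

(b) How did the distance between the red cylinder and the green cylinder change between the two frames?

+1.2

They were about 8.7 units apart before and 9.9 after — 1.2 units further apart.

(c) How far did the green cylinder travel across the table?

2.4

From (9.9, 4.8) to (11.5, 6.6), the green cylinder covered √(1.6² + 1.8²) ≈ 2.4 units.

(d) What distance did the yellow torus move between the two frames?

1.9

The yellow torus moved from about (10.0, 3.1) to (11.8, 3.6), a distance of √(1.8² + 0.5²) ≈ 1.9.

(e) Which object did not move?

the brown cylinder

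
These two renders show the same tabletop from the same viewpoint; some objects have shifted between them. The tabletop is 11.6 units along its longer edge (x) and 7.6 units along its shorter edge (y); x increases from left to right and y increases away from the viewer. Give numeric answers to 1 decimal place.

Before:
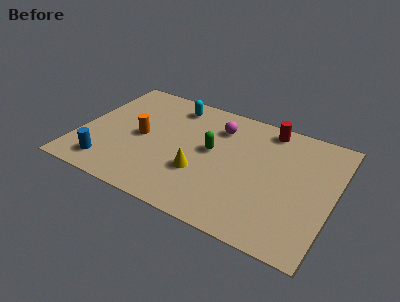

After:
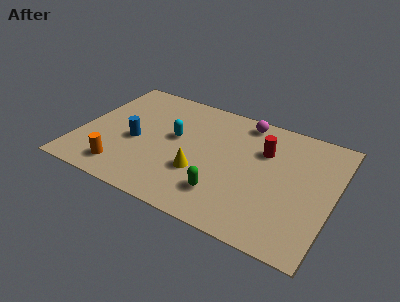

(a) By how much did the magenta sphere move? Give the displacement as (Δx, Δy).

(1.1, 0.9)

The magenta sphere started near (6.1, 5.8) and ended near (7.2, 6.7).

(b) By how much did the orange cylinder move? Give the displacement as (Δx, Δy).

(-0.5, -2.4)

The orange cylinder started near (2.8, 3.7) and ended near (2.3, 1.3).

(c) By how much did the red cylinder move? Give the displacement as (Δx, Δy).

(0.0, -1.5)

From the two frames, the red cylinder sits at roughly (8.3, 6.7) before and (8.3, 5.2) after.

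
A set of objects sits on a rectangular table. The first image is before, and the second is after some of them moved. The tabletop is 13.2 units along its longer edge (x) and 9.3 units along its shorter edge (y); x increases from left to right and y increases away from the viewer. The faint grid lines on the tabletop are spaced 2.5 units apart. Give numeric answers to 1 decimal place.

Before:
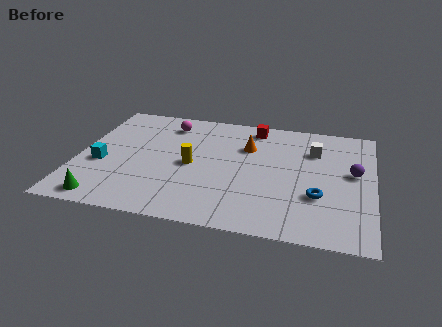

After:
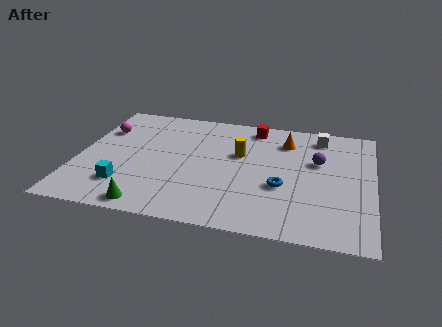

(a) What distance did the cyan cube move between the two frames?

1.9

The cyan cube moved from about (1.1, 3.7) to (2.3, 2.2), a distance of √(1.2² + 1.5²) ≈ 1.9.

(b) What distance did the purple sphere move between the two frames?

1.7

The purple sphere was near (12.3, 5.2) before and (10.7, 5.8) after, so it travelled √(1.6² + 0.6²) ≈ 1.7 units.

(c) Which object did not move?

the red cube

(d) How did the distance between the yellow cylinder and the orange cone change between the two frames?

-0.6

They were about 3.1 units apart before and 2.5 after — 0.6 units closer together.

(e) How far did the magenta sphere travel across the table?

3.1

The magenta sphere moved from about (3.8, 7.6) to (0.9, 6.5), a distance of √(2.9² + 1.1²) ≈ 3.1.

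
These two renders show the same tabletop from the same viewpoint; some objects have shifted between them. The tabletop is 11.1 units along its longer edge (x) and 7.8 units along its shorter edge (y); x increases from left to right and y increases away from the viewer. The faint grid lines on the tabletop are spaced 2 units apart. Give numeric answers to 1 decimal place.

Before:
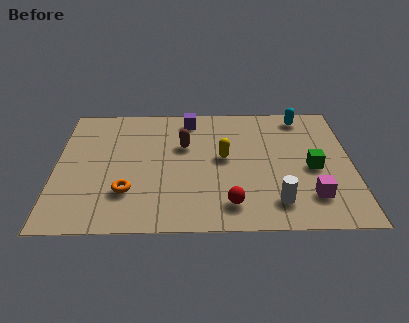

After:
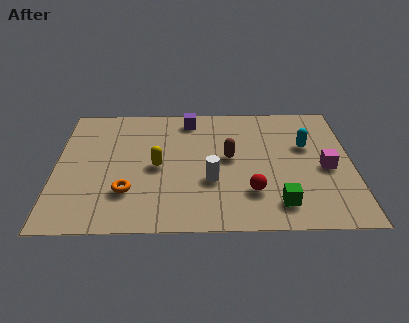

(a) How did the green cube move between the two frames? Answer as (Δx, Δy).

(-1.3, -2.1)

From the two frames, the green cube sits at roughly (9.6, 3.5) before and (8.3, 1.4) after.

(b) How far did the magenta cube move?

1.8

From (9.5, 1.8) to (10.1, 3.5), the magenta cube covered √(0.6² + 1.7²) ≈ 1.8 units.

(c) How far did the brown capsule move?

1.9

From (4.8, 5.0) to (6.5, 4.2), the brown capsule covered √(1.7² + 0.8²) ≈ 1.9 units.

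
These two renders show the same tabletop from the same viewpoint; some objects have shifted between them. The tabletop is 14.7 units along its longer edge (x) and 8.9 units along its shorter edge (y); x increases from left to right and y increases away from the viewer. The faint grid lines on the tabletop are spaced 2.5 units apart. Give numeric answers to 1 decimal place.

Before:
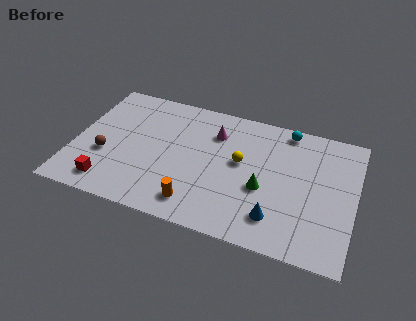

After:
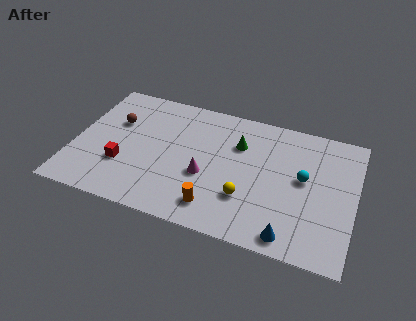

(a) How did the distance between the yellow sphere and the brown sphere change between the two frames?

+0.6

Before: roughly 7.2 units apart; after: 7.8. That's 0.6 units further apart.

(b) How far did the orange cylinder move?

1.0

The orange cylinder moved from about (6.7, 1.5) to (7.7, 1.6), a distance of √(1.0² + 0.1²) ≈ 1.0.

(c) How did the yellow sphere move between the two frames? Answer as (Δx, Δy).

(0.5, -2.3)

The yellow sphere started near (8.7, 5.0) and ended near (9.2, 2.7).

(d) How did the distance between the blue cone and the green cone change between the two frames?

+4.2

Before: roughly 1.9 units apart; after: 6.1. That's 4.2 units further apart.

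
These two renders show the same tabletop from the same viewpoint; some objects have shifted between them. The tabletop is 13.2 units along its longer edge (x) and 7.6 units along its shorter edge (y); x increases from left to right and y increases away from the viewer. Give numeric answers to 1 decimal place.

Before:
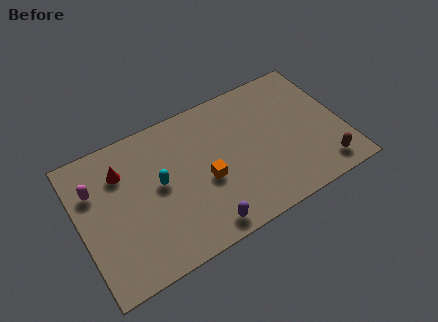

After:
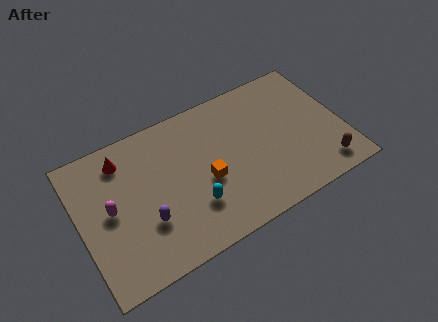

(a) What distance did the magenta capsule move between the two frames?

1.5

From (0.9, 5.3) to (1.5, 3.9), the magenta capsule covered √(0.6² + 1.4²) ≈ 1.5 units.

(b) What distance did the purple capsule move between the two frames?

3.1

The purple capsule was near (5.7, 0.9) before and (3.1, 2.5) after, so it travelled √(2.6² + 1.6²) ≈ 3.1 units.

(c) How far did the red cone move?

0.6

The red cone moved from about (2.3, 5.6) to (2.4, 6.2), a distance of √(0.1² + 0.6²) ≈ 0.6.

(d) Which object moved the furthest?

the purple capsule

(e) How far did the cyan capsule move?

2.4

The cyan capsule was near (4.0, 4.1) before and (5.4, 2.2) after, so it travelled √(1.4² + 1.9²) ≈ 2.4 units.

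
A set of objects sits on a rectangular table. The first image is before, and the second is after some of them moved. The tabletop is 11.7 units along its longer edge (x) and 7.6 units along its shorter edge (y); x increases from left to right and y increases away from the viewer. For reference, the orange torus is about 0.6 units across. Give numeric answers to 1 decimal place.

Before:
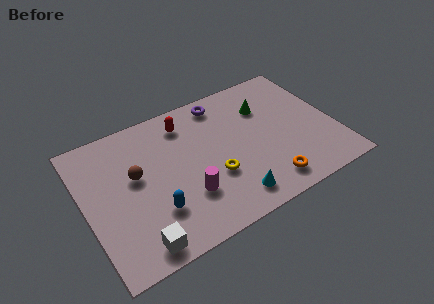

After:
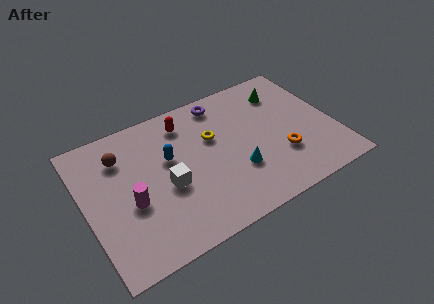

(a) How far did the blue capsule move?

2.6

From (3.0, 2.2) to (4.0, 4.6), the blue capsule covered √(1.0² + 2.4²) ≈ 2.6 units.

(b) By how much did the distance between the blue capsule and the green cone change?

-0.7

The distance was about 6.5 in the first image and 5.8 in the second, so they moved 0.7 units closer together.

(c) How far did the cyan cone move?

1.4

The cyan cone moved from about (6.4, 1.2) to (6.9, 2.5), a distance of √(0.5² + 1.3²) ≈ 1.4.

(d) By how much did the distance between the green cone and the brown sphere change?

+1.4

They were about 6.4 units apart before and 7.8 after — 1.4 units further apart.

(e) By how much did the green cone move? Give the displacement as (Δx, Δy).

(1.0, 0.5)

The green cone was at about (8.7, 5.4) and moved to about (9.7, 5.9).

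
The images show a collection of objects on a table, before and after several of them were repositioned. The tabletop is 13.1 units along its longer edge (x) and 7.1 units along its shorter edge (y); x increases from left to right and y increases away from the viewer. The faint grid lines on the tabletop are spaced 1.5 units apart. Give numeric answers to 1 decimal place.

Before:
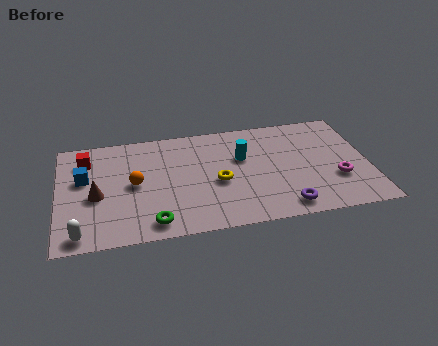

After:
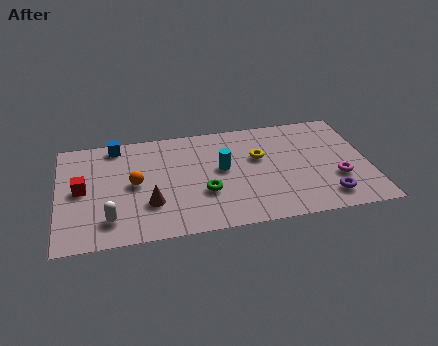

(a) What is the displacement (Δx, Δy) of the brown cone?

(2.2, -0.9)

The brown cone started near (1.6, 3.1) and ended near (3.8, 2.2).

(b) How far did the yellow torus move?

2.2

From (6.7, 3.1) to (8.5, 4.4), the yellow torus covered √(1.8² + 1.3²) ≈ 2.2 units.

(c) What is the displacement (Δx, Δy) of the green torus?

(2.2, 1.5)

The green torus was at about (3.9, 1.0) and moved to about (6.1, 2.5).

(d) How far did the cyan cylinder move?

1.1

The cyan cylinder was near (7.8, 4.5) before and (6.9, 3.9) after, so it travelled √(0.9² + 0.6²) ≈ 1.1 units.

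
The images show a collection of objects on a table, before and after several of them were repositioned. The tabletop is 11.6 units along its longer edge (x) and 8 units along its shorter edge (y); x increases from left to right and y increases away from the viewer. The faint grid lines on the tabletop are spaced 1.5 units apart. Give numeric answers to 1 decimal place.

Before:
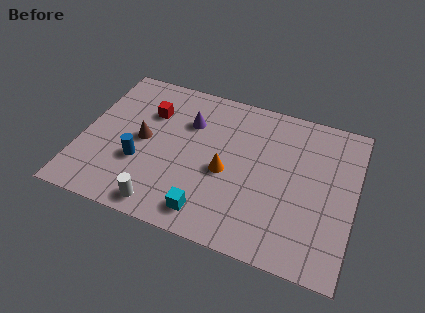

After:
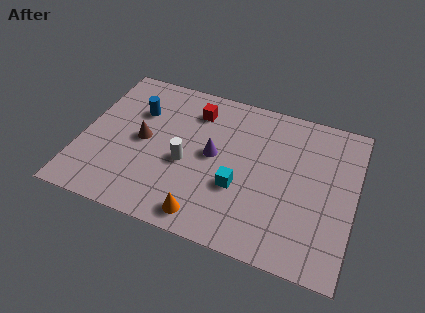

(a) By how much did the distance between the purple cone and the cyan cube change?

-2.8

The distance was about 4.6 in the first image and 1.8 in the second, so they moved 2.8 units closer together.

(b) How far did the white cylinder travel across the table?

2.6

The white cylinder moved from about (3.8, 0.9) to (4.5, 3.4), a distance of √(0.7² + 2.5²) ≈ 2.6.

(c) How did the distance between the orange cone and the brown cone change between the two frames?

+0.6

The distance was about 3.6 in the first image and 4.2 in the second, so they moved 0.6 units further apart.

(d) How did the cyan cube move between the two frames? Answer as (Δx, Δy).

(1.1, 1.7)

From the two frames, the cyan cube sits at roughly (5.7, 1.2) before and (6.8, 2.9) after.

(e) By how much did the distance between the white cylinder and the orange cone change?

-0.9

The distance was about 3.5 in the first image and 2.6 in the second, so they moved 0.9 units closer together.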